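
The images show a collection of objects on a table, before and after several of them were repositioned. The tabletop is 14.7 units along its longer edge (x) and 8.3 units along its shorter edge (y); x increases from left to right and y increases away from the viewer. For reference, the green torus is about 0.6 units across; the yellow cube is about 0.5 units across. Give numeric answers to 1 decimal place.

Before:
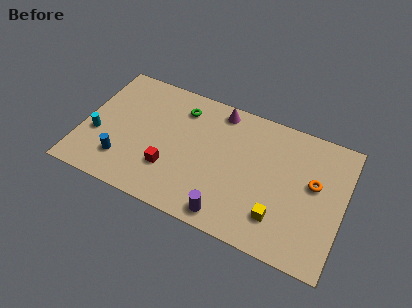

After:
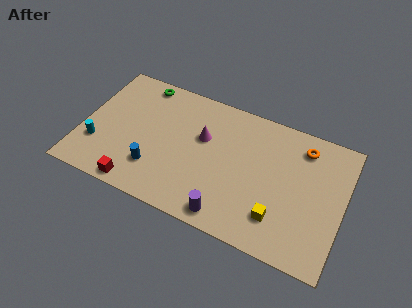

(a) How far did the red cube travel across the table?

2.3

From (5.1, 2.5) to (3.5, 0.8), the red cube covered √(1.6² + 1.7²) ≈ 2.3 units.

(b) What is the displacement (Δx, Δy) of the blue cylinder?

(1.8, 0.2)

From the two frames, the blue cylinder sits at roughly (2.5, 2.0) before and (4.3, 2.2) after.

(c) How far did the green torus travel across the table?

2.5

The green torus moved from about (5.3, 6.6) to (2.9, 7.4), a distance of √(2.4² + 0.8²) ≈ 2.5.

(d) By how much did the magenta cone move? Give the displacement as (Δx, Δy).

(-0.7, -2.1)

From the two frames, the magenta cone sits at roughly (7.4, 7.3) before and (6.7, 5.2) after.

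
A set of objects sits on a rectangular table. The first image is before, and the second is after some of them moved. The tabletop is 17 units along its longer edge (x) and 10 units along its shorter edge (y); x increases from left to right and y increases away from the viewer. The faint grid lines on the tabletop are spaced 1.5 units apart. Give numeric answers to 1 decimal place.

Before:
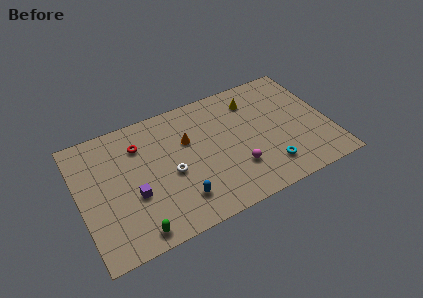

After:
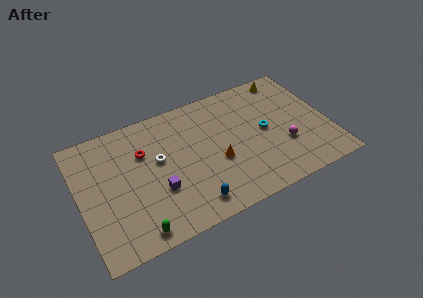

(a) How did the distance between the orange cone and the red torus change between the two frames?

+2.1

The distance was about 3.4 in the first image and 5.5 in the second, so they moved 2.1 units further apart.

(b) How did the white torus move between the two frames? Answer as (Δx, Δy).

(-0.7, 1.4)

The white torus started near (6.1, 4.4) and ended near (5.4, 5.8).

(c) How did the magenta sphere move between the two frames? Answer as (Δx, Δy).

(3.4, 0.5)

From the two frames, the magenta sphere sits at roughly (10.4, 2.9) before and (13.8, 3.4) after.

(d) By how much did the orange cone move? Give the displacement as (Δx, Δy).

(1.7, -2.5)

From the two frames, the orange cone sits at roughly (7.5, 6.5) before and (9.2, 4.0) after.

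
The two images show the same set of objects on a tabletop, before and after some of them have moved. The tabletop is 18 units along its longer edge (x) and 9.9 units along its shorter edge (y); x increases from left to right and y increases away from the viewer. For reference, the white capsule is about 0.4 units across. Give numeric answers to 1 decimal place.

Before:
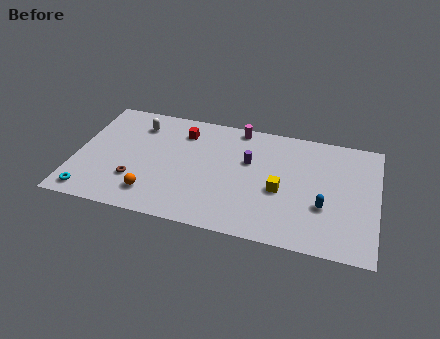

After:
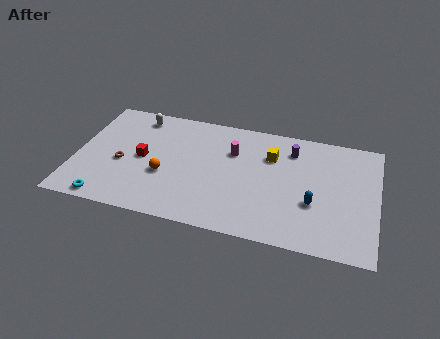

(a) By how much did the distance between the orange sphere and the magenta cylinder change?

-3.5

They were about 8.4 units apart before and 4.9 after — 3.5 units closer together.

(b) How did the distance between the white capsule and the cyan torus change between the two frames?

+0.7

Before: roughly 7.0 units apart; after: 7.7. That's 0.7 units further apart.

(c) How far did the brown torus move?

1.6

From (3.7, 2.9) to (2.8, 4.2), the brown torus covered √(0.9² + 1.3²) ≈ 1.6 units.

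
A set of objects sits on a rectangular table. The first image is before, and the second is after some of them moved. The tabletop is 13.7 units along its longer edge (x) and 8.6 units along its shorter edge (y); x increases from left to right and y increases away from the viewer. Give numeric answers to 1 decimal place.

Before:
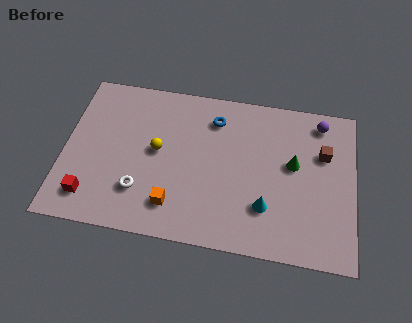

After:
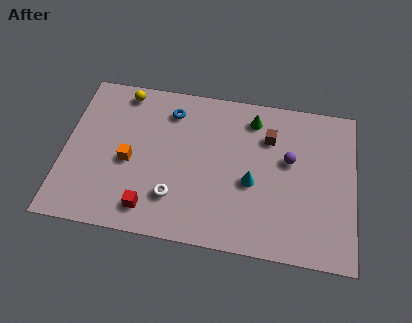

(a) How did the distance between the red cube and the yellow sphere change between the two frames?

+2.2

Before: roughly 4.2 units apart; after: 6.4. That's 2.2 units further apart.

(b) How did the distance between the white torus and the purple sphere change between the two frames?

-3.7

They were about 9.7 units apart before and 6.0 after — 3.7 units closer together.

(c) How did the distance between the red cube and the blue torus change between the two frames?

-2.1

The distance was about 7.6 in the first image and 5.5 in the second, so they moved 2.1 units closer together.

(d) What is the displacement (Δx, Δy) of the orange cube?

(-2.2, 2.0)

The orange cube started near (5.3, 1.8) and ended near (3.1, 3.8).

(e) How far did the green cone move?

3.0

The green cone was near (10.8, 4.9) before and (8.8, 7.1) after, so it travelled √(2.0² + 2.2²) ≈ 3.0 units.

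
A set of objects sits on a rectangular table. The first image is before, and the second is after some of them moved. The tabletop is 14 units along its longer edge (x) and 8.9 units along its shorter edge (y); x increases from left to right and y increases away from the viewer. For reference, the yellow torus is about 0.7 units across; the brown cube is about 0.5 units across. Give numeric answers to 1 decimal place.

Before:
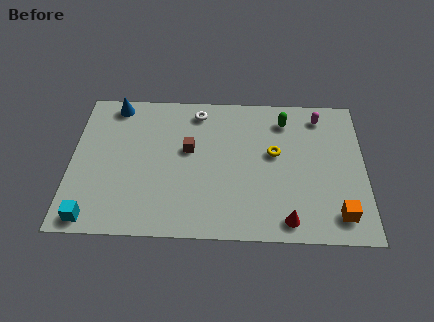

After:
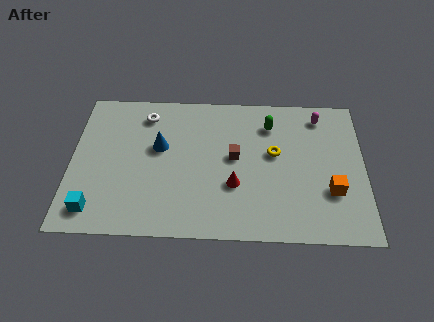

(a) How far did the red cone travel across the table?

3.2

From (10.3, 1.1) to (7.8, 3.1), the red cone covered √(2.5² + 2.0²) ≈ 3.2 units.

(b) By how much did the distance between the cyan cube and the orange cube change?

-0.3

The distance was about 11.6 in the first image and 11.3 in the second, so they moved 0.3 units closer together.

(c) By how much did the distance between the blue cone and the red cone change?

-6.5

Before: roughly 10.7 units apart; after: 4.2. That's 6.5 units closer together.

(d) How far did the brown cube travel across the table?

2.2

The brown cube moved from about (5.6, 5.2) to (7.8, 4.8), a distance of √(2.2² + 0.4²) ≈ 2.2.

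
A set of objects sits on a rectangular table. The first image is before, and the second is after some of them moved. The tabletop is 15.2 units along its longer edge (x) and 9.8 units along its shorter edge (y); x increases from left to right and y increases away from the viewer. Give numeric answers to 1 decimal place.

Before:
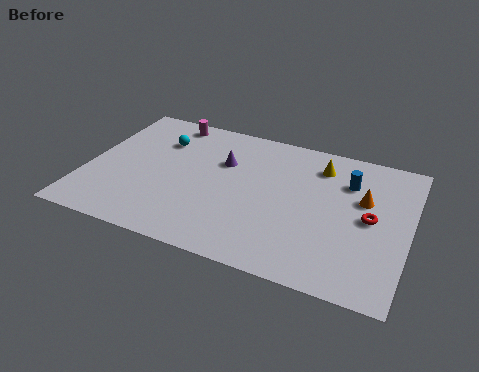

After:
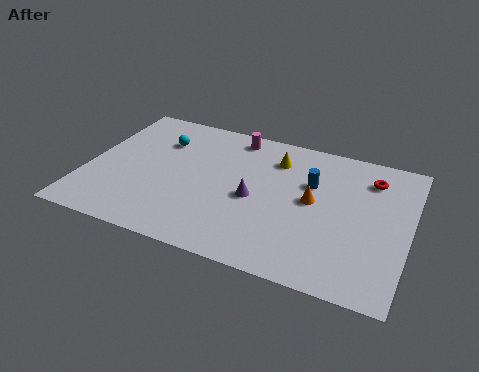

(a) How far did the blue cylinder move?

1.8

From (12.2, 7.1) to (10.5, 6.4), the blue cylinder covered √(1.7² + 0.7²) ≈ 1.8 units.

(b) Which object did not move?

the cyan sphere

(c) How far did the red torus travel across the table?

2.8

The red torus moved from about (13.4, 4.9) to (13.2, 7.7), a distance of √(0.2² + 2.8²) ≈ 2.8.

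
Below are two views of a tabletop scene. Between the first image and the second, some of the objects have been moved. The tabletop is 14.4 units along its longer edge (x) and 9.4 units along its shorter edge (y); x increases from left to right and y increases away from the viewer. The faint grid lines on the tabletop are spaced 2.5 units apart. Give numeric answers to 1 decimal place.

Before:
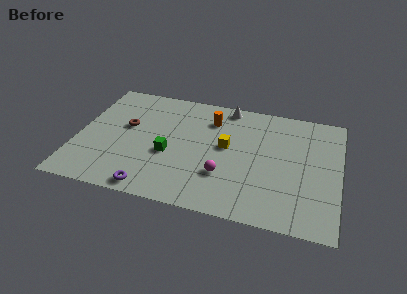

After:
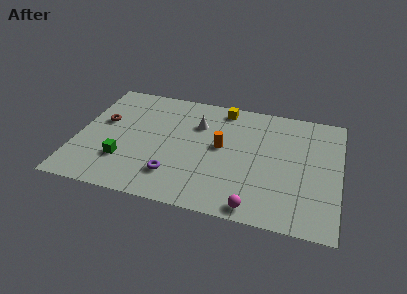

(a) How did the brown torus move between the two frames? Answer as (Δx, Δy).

(-1.3, 0.1)

The brown torus was at about (2.6, 5.5) and moved to about (1.3, 5.6).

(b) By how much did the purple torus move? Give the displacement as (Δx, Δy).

(1.1, 1.3)

The purple torus started near (4.4, 0.9) and ended near (5.5, 2.2).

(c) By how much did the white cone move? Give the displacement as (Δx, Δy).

(-1.5, -1.9)

From the two frames, the white cone sits at roughly (8.0, 8.5) before and (6.5, 6.6) after.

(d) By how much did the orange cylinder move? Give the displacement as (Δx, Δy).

(0.7, -2.1)

The orange cylinder started near (7.2, 7.2) and ended near (7.9, 5.1).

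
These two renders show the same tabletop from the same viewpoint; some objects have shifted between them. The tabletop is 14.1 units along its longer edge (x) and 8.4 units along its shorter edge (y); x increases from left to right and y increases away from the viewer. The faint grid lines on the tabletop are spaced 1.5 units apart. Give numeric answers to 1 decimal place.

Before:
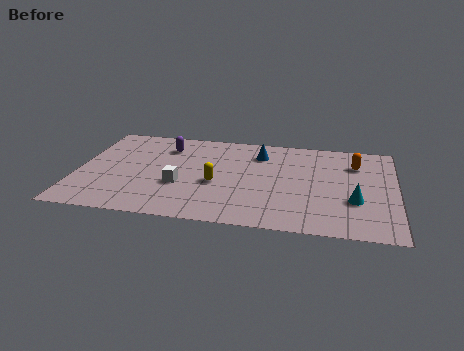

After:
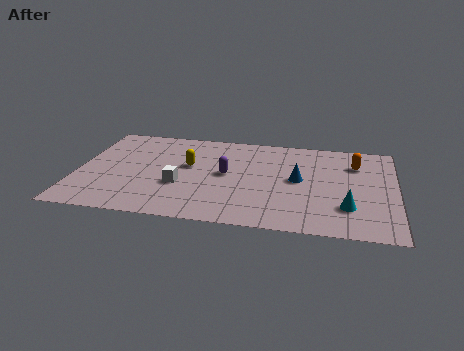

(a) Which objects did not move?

the white cube and the orange capsule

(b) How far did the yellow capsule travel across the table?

1.9

The yellow capsule moved from about (6.2, 3.5) to (4.9, 4.9), a distance of √(1.3² + 1.4²) ≈ 1.9.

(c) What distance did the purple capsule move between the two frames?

3.5

The purple capsule moved from about (3.8, 6.5) to (6.6, 4.4), a distance of √(2.8² + 2.1²) ≈ 3.5.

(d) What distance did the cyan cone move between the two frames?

0.7

The cyan cone moved from about (12.3, 2.9) to (12.0, 2.3), a distance of √(0.3² + 0.6²) ≈ 0.7.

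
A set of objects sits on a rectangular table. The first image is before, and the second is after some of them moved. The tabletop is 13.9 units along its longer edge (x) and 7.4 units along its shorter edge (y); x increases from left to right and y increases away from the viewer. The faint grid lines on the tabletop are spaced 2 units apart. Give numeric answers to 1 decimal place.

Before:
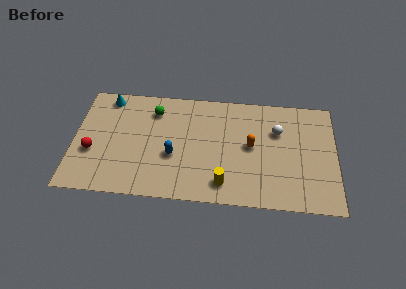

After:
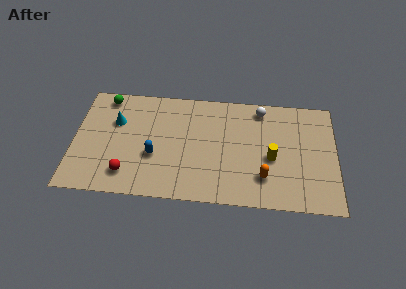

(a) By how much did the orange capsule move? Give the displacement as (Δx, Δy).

(0.7, -2.0)

The orange capsule was at about (9.4, 3.9) and moved to about (10.1, 1.9).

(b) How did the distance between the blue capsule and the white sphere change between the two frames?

+0.8

They were about 5.9 units apart before and 6.7 after — 0.8 units further apart.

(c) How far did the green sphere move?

2.7

The green sphere was near (4.2, 5.8) before and (1.6, 6.5) after, so it travelled √(2.6² + 0.7²) ≈ 2.7 units.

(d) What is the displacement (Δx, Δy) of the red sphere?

(1.9, -1.3)

From the two frames, the red sphere sits at roughly (1.0, 2.8) before and (2.9, 1.5) after.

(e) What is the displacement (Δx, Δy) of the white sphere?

(-0.9, 1.4)

The white sphere was at about (10.8, 5.0) and moved to about (9.9, 6.4).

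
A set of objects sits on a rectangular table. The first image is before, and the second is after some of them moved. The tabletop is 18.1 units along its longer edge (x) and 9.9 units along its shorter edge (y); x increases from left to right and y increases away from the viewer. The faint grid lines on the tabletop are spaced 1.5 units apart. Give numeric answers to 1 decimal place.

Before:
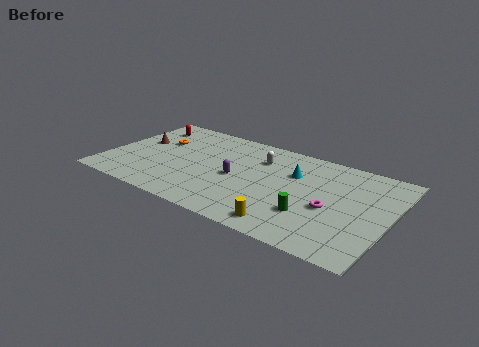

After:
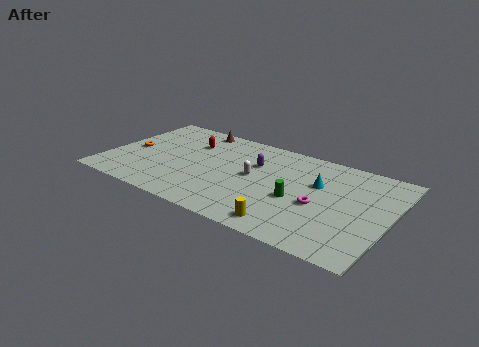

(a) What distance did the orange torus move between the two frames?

2.3

The orange torus moved from about (2.9, 6.4) to (1.4, 4.7), a distance of √(1.5² + 1.7²) ≈ 2.3.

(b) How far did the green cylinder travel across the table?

1.5

From (13.4, 3.0) to (12.4, 4.1), the green cylinder covered √(1.0² + 1.1²) ≈ 1.5 units.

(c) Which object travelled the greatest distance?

the brown cone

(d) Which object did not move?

the yellow cylinder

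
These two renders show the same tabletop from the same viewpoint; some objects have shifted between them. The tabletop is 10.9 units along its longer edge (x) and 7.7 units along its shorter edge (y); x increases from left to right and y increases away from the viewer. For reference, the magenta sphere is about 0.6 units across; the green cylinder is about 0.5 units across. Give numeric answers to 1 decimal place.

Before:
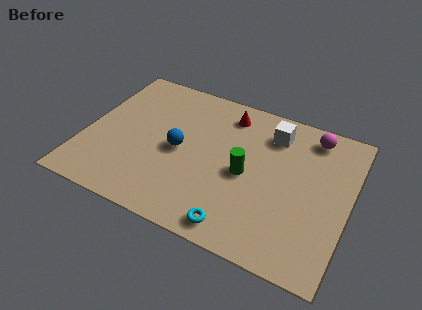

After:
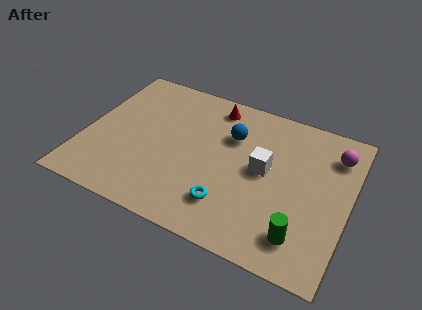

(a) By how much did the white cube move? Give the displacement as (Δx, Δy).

(-0.1, -2.0)

The white cube started near (7.5, 6.1) and ended near (7.4, 4.1).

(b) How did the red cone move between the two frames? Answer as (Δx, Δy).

(-0.6, 0.2)

The red cone started near (5.6, 6.4) and ended near (5.0, 6.6).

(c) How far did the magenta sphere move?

1.2

The magenta sphere was near (9.1, 6.6) before and (10.1, 6.0) after, so it travelled √(1.0² + 0.6²) ≈ 1.2 units.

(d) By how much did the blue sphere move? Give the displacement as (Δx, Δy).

(2.0, 1.6)

The blue sphere started near (3.9, 3.7) and ended near (5.9, 5.3).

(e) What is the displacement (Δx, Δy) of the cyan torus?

(-0.5, 0.9)

The cyan torus started near (6.7, 0.9) and ended near (6.2, 1.8).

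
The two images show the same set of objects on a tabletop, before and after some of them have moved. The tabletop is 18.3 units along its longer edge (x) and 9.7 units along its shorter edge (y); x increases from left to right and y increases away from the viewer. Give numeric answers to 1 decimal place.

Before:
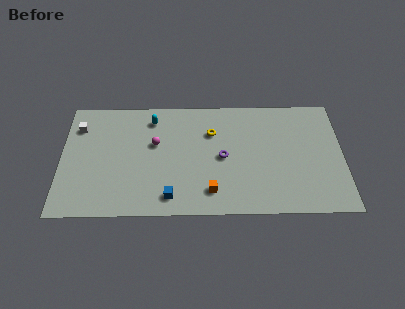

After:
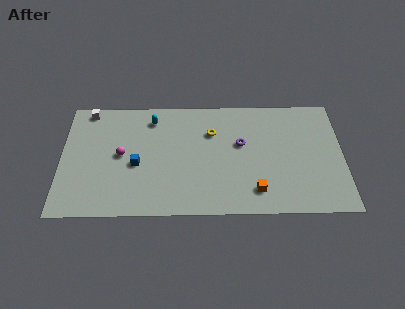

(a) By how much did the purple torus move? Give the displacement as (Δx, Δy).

(1.2, 1.1)

From the two frames, the purple torus sits at roughly (10.5, 4.7) before and (11.7, 5.8) after.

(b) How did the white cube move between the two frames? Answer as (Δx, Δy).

(0.6, 1.4)

From the two frames, the white cube sits at roughly (1.1, 7.4) before and (1.7, 8.8) after.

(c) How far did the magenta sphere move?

2.4

The magenta sphere was near (6.1, 5.9) before and (3.9, 5.0) after, so it travelled √(2.2² + 0.9²) ≈ 2.4 units.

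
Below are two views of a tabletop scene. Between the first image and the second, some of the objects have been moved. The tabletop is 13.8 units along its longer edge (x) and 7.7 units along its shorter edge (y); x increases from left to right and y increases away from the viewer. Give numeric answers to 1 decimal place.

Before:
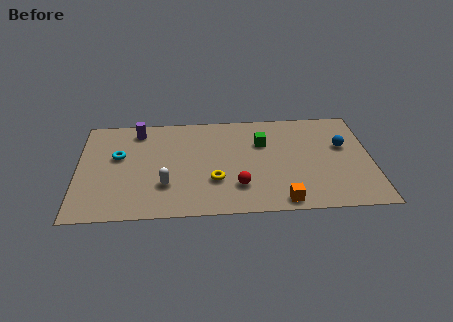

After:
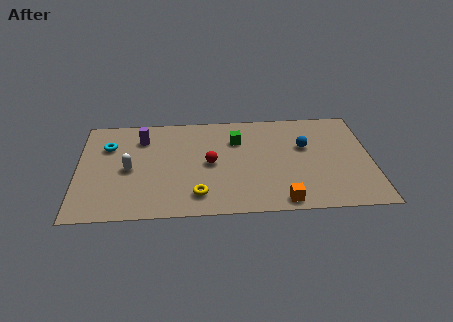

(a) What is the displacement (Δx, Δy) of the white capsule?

(-1.7, 1.3)

From the two frames, the white capsule sits at roughly (4.1, 2.3) before and (2.4, 3.6) after.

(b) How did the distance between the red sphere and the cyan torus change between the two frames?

-1.1

The distance was about 6.2 in the first image and 5.1 in the second, so they moved 1.1 units closer together.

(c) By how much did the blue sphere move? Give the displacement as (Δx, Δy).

(-1.8, 0.1)

The blue sphere started near (12.5, 4.7) and ended near (10.7, 4.8).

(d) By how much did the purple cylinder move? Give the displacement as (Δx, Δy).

(0.2, -0.6)

The purple cylinder started near (2.8, 6.5) and ended near (3.0, 5.9).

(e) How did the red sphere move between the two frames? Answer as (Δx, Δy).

(-1.3, 1.8)

From the two frames, the red sphere sits at roughly (7.5, 2.0) before and (6.2, 3.8) after.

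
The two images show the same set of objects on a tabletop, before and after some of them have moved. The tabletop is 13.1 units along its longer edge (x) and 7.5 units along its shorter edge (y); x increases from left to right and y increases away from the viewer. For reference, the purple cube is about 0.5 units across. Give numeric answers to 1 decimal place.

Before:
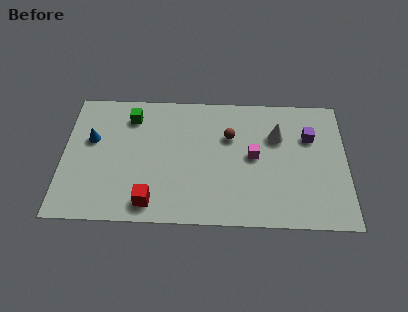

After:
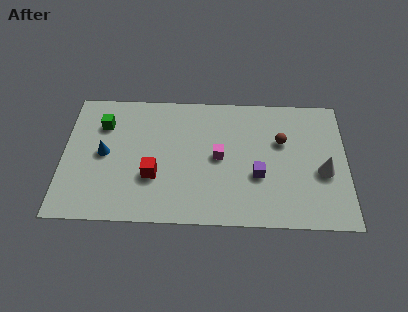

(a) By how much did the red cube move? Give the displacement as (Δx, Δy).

(0.1, 1.5)

The red cube started near (4.1, 1.1) and ended near (4.2, 2.6).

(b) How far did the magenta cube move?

1.6

The magenta cube was near (8.8, 3.9) before and (7.2, 3.8) after, so it travelled √(1.6² + 0.1²) ≈ 1.6 units.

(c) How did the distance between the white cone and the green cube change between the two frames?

+3.6

The distance was about 6.9 in the first image and 10.5 in the second, so they moved 3.6 units further apart.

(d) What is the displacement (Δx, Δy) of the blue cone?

(0.6, -0.8)

From the two frames, the blue cone sits at roughly (1.3, 4.6) before and (1.9, 3.8) after.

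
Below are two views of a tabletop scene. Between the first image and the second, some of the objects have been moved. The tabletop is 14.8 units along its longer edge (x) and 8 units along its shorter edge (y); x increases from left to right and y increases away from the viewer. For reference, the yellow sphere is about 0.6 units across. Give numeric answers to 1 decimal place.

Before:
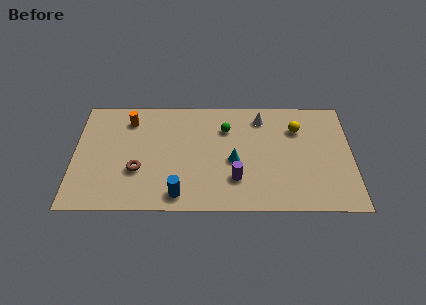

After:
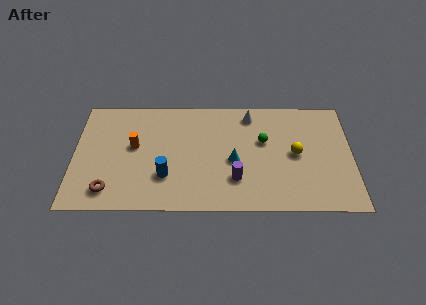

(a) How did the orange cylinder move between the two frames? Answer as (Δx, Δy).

(0.3, -1.9)

The orange cylinder was at about (2.9, 6.4) and moved to about (3.2, 4.5).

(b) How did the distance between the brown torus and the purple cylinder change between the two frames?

+1.5

Before: roughly 5.2 units apart; after: 6.7. That's 1.5 units further apart.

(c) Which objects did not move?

the purple cylinder and the cyan cone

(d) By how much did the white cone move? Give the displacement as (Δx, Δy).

(-0.6, 0.2)

The white cone started near (10.0, 6.6) and ended near (9.4, 6.8).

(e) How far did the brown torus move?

2.1

The brown torus was near (3.4, 2.8) before and (1.9, 1.4) after, so it travelled √(1.5² + 1.4²) ≈ 2.1 units.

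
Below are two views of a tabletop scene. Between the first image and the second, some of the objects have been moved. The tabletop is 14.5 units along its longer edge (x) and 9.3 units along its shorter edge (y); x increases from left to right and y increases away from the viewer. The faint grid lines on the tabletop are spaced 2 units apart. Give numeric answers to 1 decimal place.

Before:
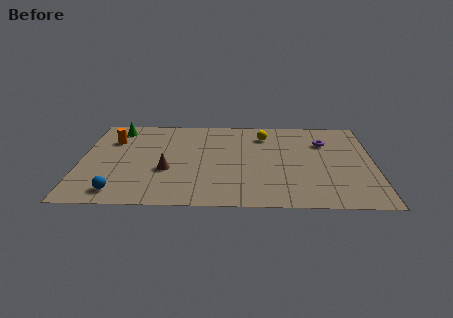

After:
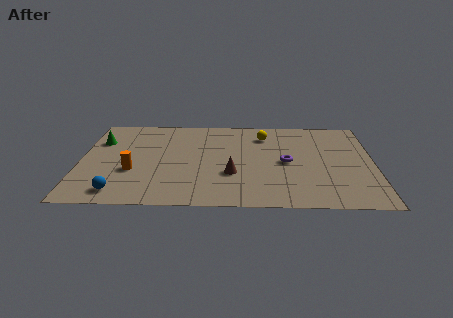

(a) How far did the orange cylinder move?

3.4

From (1.5, 6.6) to (2.6, 3.4), the orange cylinder covered √(1.1² + 3.2²) ≈ 3.4 units.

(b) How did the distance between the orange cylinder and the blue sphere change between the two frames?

-3.1

Before: roughly 5.3 units apart; after: 2.2. That's 3.1 units closer together.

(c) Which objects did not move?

the blue sphere and the yellow sphere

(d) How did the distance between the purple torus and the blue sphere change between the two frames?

-2.6

They were about 11.4 units apart before and 8.8 after — 2.6 units closer together.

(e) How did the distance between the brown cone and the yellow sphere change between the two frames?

-1.7

The distance was about 6.1 in the first image and 4.4 in the second, so they moved 1.7 units closer together.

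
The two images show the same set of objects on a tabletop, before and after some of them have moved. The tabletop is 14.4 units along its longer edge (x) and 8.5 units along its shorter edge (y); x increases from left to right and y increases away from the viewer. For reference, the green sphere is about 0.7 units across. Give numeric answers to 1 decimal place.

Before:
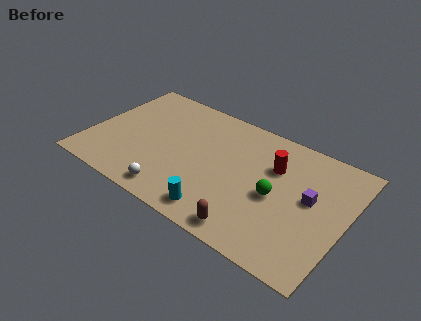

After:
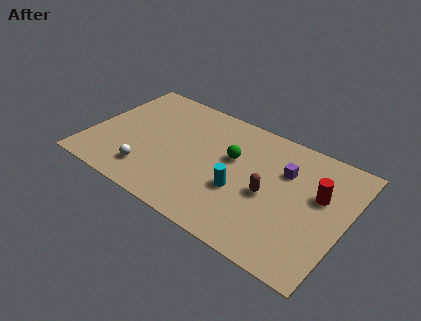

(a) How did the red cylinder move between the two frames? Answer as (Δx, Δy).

(2.6, -0.6)

The red cylinder was at about (10.2, 5.8) and moved to about (12.8, 5.2).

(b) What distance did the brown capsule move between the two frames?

2.8

The brown capsule moved from about (9.7, 1.0) to (10.2, 3.8), a distance of √(0.5² + 2.8²) ≈ 2.8.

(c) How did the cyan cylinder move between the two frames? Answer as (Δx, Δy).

(0.8, 2.0)

The cyan cylinder started near (7.9, 1.2) and ended near (8.7, 3.2).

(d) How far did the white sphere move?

1.7

From (5.3, 1.1) to (3.7, 1.8), the white sphere covered √(1.6² + 0.7²) ≈ 1.7 units.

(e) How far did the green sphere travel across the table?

3.0

The green sphere moved from about (10.6, 3.9) to (7.9, 5.2), a distance of √(2.7² + 1.3²) ≈ 3.0.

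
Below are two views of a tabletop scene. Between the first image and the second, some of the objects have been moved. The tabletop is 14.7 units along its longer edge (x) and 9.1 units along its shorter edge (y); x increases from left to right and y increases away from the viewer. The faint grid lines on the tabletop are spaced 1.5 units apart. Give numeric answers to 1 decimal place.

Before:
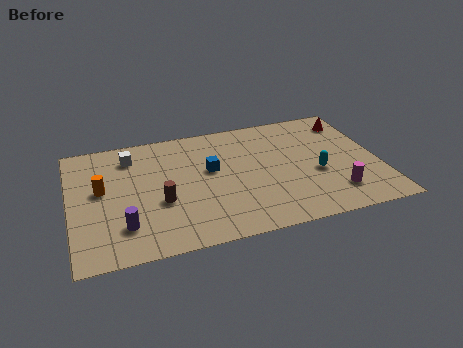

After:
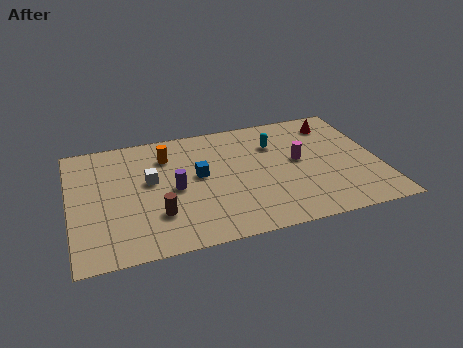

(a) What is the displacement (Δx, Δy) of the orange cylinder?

(3.2, 1.8)

The orange cylinder started near (1.5, 5.1) and ended near (4.7, 6.9).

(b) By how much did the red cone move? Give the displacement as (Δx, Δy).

(-0.8, 0.0)

The red cone was at about (13.7, 7.4) and moved to about (12.9, 7.4).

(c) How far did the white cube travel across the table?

2.2

The white cube was near (3.0, 7.3) before and (3.8, 5.2) after, so it travelled √(0.8² + 2.1²) ≈ 2.2 units.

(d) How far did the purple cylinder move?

3.3

The purple cylinder moved from about (2.4, 2.2) to (4.9, 4.3), a distance of √(2.5² + 2.1²) ≈ 3.3.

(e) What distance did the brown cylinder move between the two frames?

0.9

The brown cylinder moved from about (4.2, 3.5) to (4.0, 2.6), a distance of √(0.2² + 0.9²) ≈ 0.9.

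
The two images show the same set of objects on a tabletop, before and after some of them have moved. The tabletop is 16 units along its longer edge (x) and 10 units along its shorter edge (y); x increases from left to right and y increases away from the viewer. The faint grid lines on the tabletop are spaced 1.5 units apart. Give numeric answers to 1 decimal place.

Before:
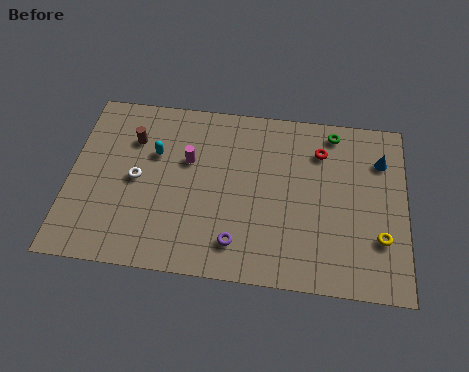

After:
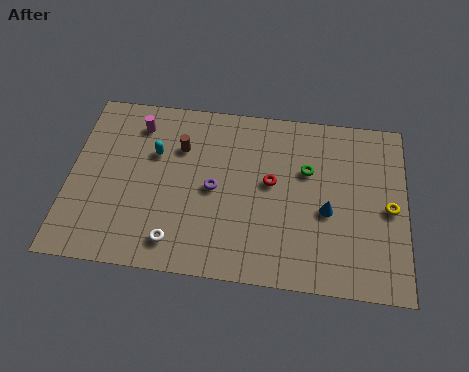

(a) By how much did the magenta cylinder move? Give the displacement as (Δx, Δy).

(-2.5, 1.8)

From the two frames, the magenta cylinder sits at roughly (5.6, 6.3) before and (3.1, 8.1) after.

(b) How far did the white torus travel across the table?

3.9

The white torus was near (3.2, 4.9) before and (5.2, 1.6) after, so it travelled √(2.0² + 3.3²) ≈ 3.9 units.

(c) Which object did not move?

the cyan capsule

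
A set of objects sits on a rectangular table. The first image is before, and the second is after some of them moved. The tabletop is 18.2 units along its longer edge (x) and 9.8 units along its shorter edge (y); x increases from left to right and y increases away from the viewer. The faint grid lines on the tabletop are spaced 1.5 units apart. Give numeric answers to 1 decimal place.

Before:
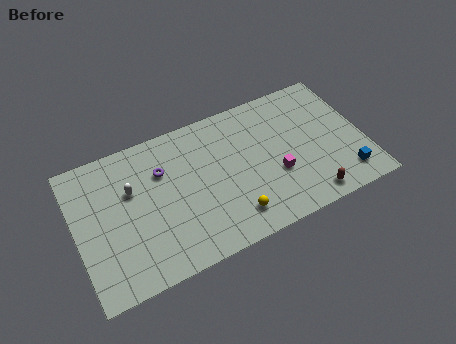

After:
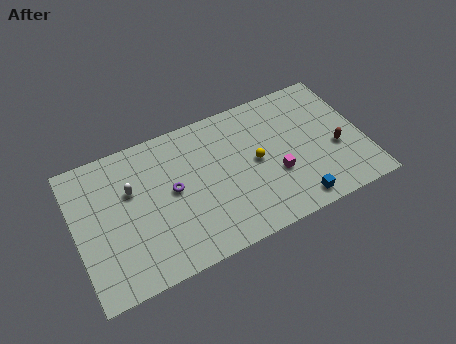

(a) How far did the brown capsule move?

3.4

The brown capsule was near (14.3, 1.2) before and (16.4, 3.9) after, so it travelled √(2.1² + 2.7²) ≈ 3.4 units.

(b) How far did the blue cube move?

3.4

The blue cube moved from about (16.7, 1.8) to (13.4, 1.2), a distance of √(3.3² + 0.6²) ≈ 3.4.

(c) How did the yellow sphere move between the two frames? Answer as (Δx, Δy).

(1.9, 3.1)

From the two frames, the yellow sphere sits at roughly (9.5, 1.9) before and (11.4, 5.0) after.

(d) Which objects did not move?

the white capsule and the magenta cube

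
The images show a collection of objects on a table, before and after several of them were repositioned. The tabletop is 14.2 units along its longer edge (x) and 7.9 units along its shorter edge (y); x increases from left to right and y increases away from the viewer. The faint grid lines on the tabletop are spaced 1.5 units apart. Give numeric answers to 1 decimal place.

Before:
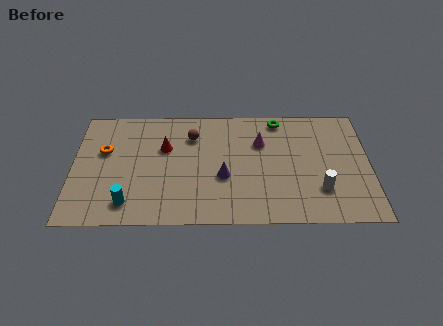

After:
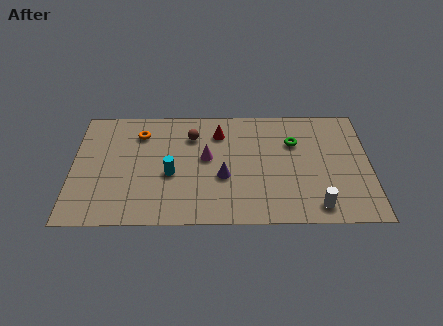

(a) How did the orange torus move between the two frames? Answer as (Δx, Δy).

(1.7, 1.2)

The orange torus was at about (1.5, 4.9) and moved to about (3.2, 6.1).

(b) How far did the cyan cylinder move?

2.8

The cyan cylinder was near (2.7, 1.4) before and (4.7, 3.3) after, so it travelled √(2.0² + 1.9²) ≈ 2.8 units.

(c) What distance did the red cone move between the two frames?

2.8

From (4.4, 5.1) to (7.0, 6.1), the red cone covered √(2.6² + 1.0²) ≈ 2.8 units.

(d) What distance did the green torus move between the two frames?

1.7

From (9.9, 7.0) to (10.6, 5.4), the green torus covered √(0.7² + 1.6²) ≈ 1.7 units.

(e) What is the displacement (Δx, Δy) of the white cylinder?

(-0.2, -1.1)

The white cylinder started near (11.8, 2.2) and ended near (11.6, 1.1).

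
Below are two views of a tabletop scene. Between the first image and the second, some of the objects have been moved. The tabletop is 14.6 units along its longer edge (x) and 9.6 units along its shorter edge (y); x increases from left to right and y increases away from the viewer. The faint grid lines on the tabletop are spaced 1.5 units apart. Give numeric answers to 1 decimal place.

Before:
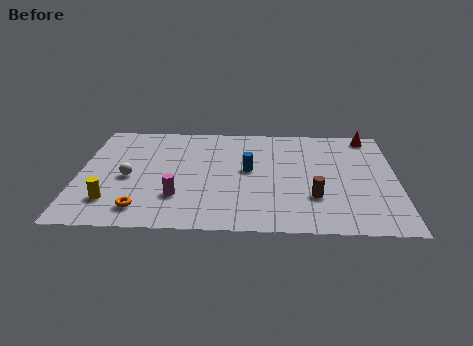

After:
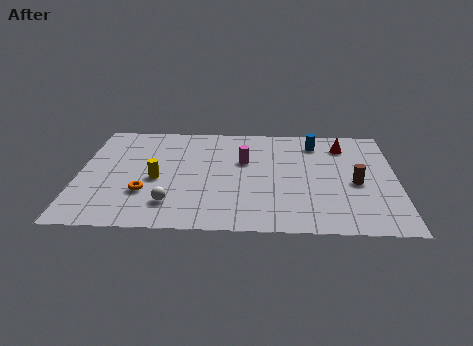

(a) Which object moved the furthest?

the magenta cylinder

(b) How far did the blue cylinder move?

4.0

The blue cylinder was near (7.8, 5.2) before and (10.9, 7.8) after, so it travelled √(3.1² + 2.6²) ≈ 4.0 units.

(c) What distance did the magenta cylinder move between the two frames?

4.5

The magenta cylinder was near (4.6, 2.7) before and (7.6, 6.0) after, so it travelled √(3.0² + 3.3²) ≈ 4.5 units.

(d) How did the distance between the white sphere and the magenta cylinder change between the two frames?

+2.3

Before: roughly 2.8 units apart; after: 5.1. That's 2.3 units further apart.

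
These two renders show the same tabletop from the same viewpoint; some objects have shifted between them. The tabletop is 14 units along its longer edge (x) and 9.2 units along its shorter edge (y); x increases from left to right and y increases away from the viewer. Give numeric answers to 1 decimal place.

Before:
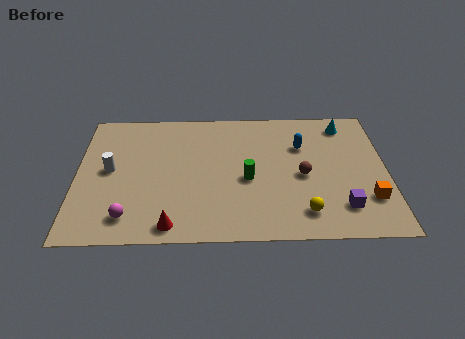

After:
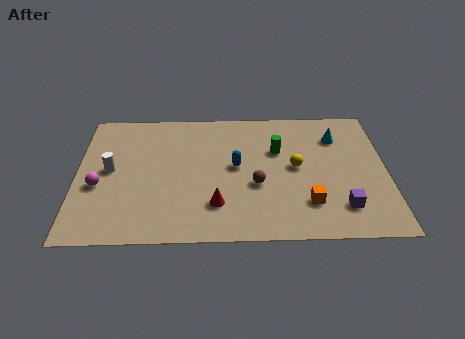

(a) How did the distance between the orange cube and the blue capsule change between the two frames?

-0.7

The distance was about 4.8 in the first image and 4.1 in the second, so they moved 0.7 units closer together.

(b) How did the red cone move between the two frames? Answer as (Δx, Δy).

(2.0, 1.3)

From the two frames, the red cone sits at roughly (4.3, 1.0) before and (6.3, 2.3) after.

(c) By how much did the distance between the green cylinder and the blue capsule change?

-1.2

They were about 3.4 units apart before and 2.2 after — 1.2 units closer together.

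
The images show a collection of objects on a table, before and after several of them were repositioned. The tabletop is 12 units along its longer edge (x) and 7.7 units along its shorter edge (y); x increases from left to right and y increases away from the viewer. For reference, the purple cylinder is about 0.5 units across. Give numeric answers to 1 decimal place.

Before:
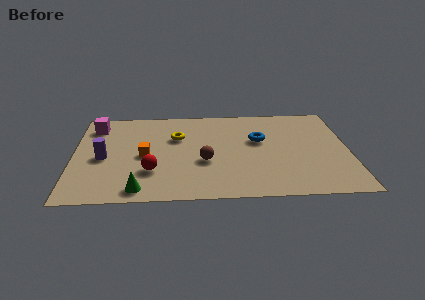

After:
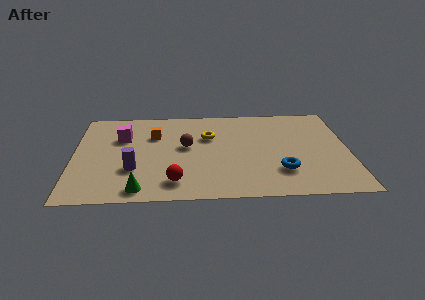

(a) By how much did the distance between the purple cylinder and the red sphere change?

-0.3

They were about 2.4 units apart before and 2.1 after — 0.3 units closer together.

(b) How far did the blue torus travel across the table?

2.8

The blue torus moved from about (8.1, 4.7) to (9.0, 2.1), a distance of √(0.9² + 2.6²) ≈ 2.8.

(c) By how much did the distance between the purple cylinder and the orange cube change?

+1.1

Before: roughly 1.8 units apart; after: 2.9. That's 1.1 units further apart.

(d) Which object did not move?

the green cone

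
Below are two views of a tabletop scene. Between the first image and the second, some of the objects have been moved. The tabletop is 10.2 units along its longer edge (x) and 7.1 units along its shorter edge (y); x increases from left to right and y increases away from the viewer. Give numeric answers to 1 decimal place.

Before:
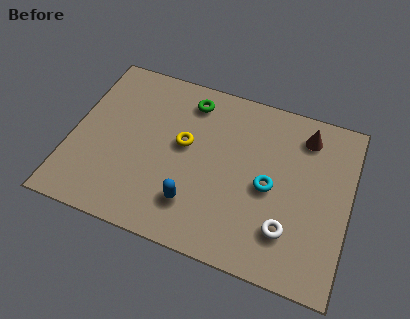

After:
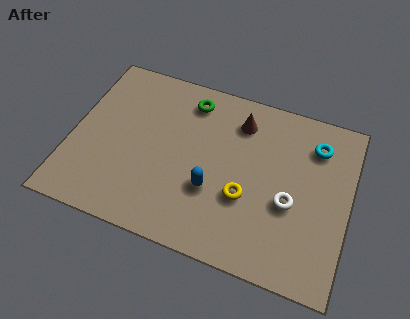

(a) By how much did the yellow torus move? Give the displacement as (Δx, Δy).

(2.4, -1.4)

The yellow torus started near (4.1, 4.0) and ended near (6.5, 2.6).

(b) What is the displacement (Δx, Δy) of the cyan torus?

(1.5, 2.2)

From the two frames, the cyan torus sits at roughly (7.3, 3.3) before and (8.8, 5.5) after.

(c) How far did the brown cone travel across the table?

2.4

The brown cone moved from about (8.4, 5.8) to (6.0, 5.6), a distance of √(2.4² + 0.2²) ≈ 2.4.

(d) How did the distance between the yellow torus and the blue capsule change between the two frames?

-1.2

They were about 2.4 units apart before and 1.2 after — 1.2 units closer together.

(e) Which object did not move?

the green torus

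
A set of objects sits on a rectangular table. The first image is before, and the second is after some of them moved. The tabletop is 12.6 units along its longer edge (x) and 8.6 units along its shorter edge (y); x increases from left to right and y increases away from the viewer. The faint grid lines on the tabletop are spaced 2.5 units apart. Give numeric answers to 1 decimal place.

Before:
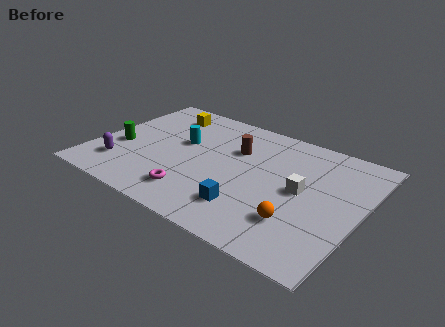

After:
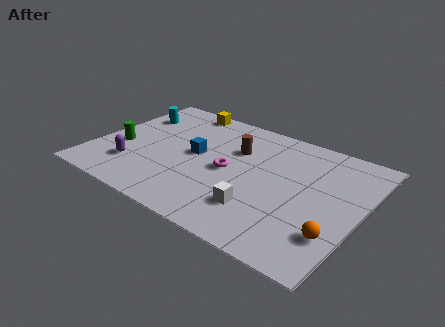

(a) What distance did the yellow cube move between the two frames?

1.1

The yellow cube moved from about (2.6, 7.0) to (3.3, 7.8), a distance of √(0.7² + 0.8²) ≈ 1.1.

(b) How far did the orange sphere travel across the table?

1.7

From (10.0, 2.3) to (11.7, 2.3), the orange sphere covered √(1.7² + 0.0²) ≈ 1.7 units.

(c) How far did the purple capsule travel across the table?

0.6

The purple capsule was near (1.5, 2.0) before and (2.1, 2.2) after, so it travelled √(0.6² + 0.2²) ≈ 0.6 units.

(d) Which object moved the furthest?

the blue cube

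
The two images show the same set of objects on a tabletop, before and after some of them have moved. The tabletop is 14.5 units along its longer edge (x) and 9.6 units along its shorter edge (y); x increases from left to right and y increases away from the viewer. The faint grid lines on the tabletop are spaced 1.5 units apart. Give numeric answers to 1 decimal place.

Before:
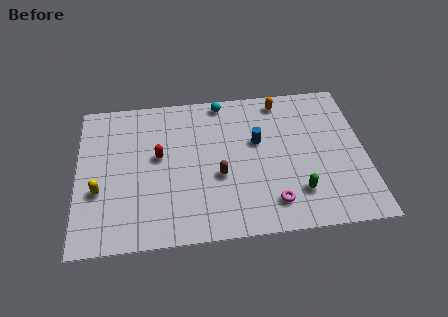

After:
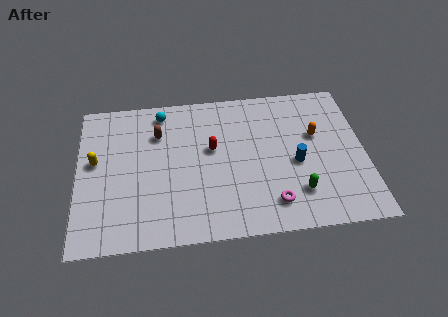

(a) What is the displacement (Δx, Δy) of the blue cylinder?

(1.9, -1.6)

From the two frames, the blue cylinder sits at roughly (9.1, 5.8) before and (11.0, 4.2) after.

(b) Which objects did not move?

the green capsule and the magenta torus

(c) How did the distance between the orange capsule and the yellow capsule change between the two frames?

+0.7

They were about 10.5 units apart before and 11.2 after — 0.7 units further apart.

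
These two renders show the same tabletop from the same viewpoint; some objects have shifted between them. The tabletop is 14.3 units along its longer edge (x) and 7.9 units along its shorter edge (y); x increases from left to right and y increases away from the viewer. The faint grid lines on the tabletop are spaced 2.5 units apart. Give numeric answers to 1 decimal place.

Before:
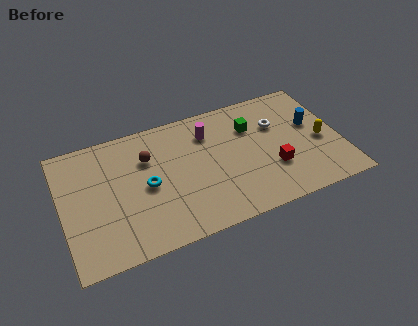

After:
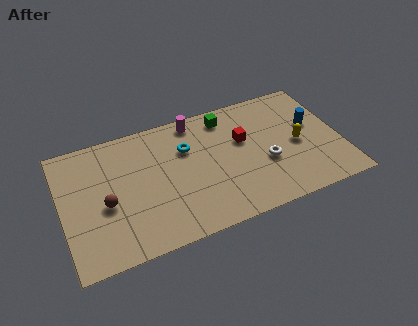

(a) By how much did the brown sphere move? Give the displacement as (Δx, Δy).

(-2.3, -2.1)

From the two frames, the brown sphere sits at roughly (4.5, 5.5) before and (2.2, 3.4) after.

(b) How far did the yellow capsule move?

1.2

The yellow capsule moved from about (13.3, 3.5) to (12.1, 3.7), a distance of √(1.2² + 0.2²) ≈ 1.2.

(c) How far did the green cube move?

1.6

The green cube moved from about (9.9, 5.6) to (8.7, 6.7), a distance of √(1.2² + 1.1²) ≈ 1.6.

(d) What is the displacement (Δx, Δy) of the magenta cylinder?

(-0.6, 1.0)

The magenta cylinder started near (7.7, 6.0) and ended near (7.1, 7.0).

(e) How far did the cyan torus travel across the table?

2.7

From (4.3, 3.8) to (6.5, 5.4), the cyan torus covered √(2.2² + 1.6²) ≈ 2.7 units.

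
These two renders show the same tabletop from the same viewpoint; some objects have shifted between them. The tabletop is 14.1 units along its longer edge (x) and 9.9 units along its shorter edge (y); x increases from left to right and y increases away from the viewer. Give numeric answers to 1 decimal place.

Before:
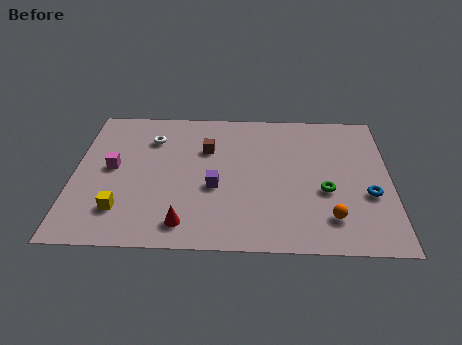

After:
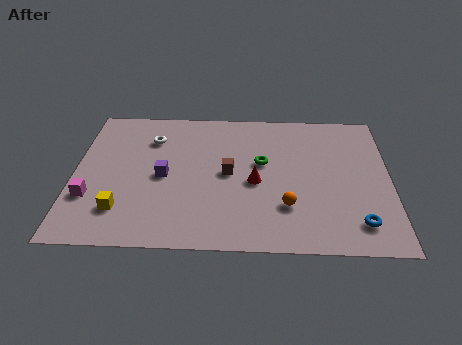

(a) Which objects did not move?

the yellow cube and the white torus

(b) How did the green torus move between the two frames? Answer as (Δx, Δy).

(-2.8, 1.9)

The green torus was at about (11.2, 3.9) and moved to about (8.4, 5.8).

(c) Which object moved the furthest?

the red cone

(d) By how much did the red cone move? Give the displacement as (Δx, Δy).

(3.1, 2.9)

The red cone was at about (5.0, 1.5) and moved to about (8.1, 4.4).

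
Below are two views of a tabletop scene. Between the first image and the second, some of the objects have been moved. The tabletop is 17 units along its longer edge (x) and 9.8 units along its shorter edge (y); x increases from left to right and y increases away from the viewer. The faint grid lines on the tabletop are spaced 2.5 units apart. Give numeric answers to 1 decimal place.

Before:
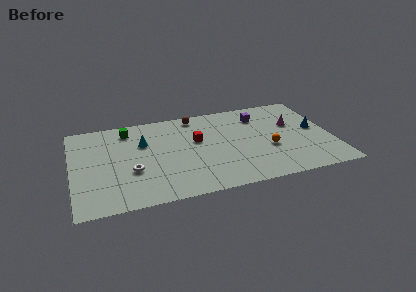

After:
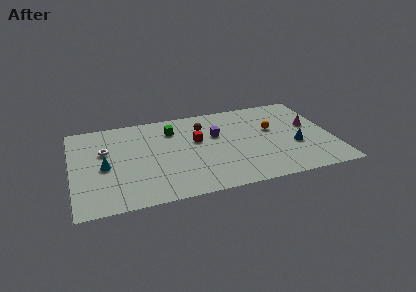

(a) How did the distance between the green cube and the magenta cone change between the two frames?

-1.8

Before: roughly 11.0 units apart; after: 9.2. That's 1.8 units closer together.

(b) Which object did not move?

the red cube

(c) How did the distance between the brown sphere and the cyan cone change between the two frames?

+3.0

They were about 4.2 units apart before and 7.2 after — 3.0 units further apart.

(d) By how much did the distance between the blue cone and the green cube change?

-3.9

They were about 12.6 units apart before and 8.7 after — 3.9 units closer together.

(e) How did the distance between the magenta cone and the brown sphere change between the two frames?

+0.4

Before: roughly 6.8 units apart; after: 7.2. That's 0.4 units further apart.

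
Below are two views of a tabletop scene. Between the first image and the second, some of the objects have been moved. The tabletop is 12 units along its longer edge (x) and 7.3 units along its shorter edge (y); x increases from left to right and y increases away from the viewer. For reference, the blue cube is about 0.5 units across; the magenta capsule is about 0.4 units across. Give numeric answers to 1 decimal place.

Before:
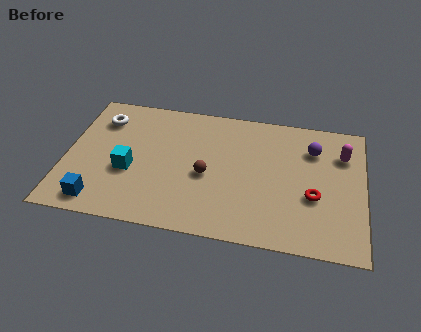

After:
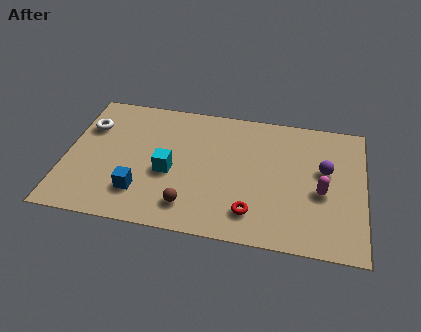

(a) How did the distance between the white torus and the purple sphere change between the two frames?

+1.0

Before: roughly 8.6 units apart; after: 9.6. That's 1.0 units further apart.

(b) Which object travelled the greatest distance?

the red torus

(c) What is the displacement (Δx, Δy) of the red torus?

(-2.4, -1.3)

The red torus started near (10.0, 2.8) and ended near (7.6, 1.5).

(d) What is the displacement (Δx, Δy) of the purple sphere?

(0.5, -1.1)

The purple sphere started near (9.9, 5.4) and ended near (10.4, 4.3).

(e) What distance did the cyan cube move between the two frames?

1.6

From (2.6, 2.9) to (4.2, 3.1), the cyan cube covered √(1.6² + 0.2²) ≈ 1.6 units.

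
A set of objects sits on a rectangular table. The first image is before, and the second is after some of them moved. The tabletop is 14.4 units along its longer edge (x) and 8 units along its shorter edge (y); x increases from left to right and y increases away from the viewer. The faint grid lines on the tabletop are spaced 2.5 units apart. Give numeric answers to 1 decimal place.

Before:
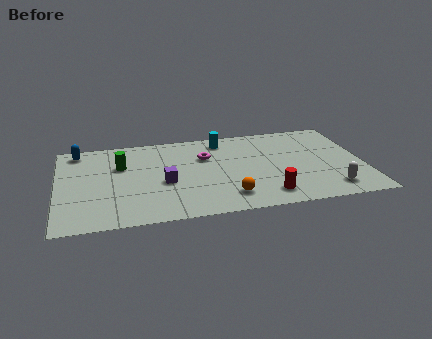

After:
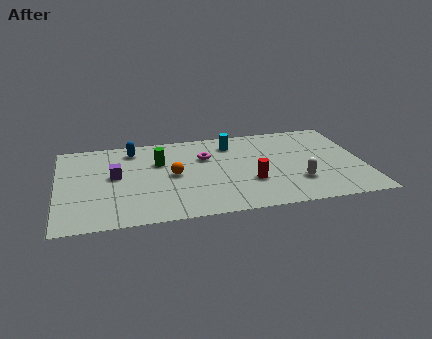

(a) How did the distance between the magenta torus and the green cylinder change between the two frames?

-1.8

They were about 4.0 units apart before and 2.2 after — 1.8 units closer together.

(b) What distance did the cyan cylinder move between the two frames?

0.6

From (7.9, 6.8) to (8.3, 6.4), the cyan cylinder covered √(0.4² + 0.4²) ≈ 0.6 units.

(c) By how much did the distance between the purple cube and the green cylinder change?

-0.5

They were about 2.8 units apart before and 2.3 after — 0.5 units closer together.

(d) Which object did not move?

the magenta torus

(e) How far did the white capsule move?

1.7

The white capsule moved from about (12.7, 1.4) to (11.2, 2.3), a distance of √(1.5² + 0.9²) ≈ 1.7.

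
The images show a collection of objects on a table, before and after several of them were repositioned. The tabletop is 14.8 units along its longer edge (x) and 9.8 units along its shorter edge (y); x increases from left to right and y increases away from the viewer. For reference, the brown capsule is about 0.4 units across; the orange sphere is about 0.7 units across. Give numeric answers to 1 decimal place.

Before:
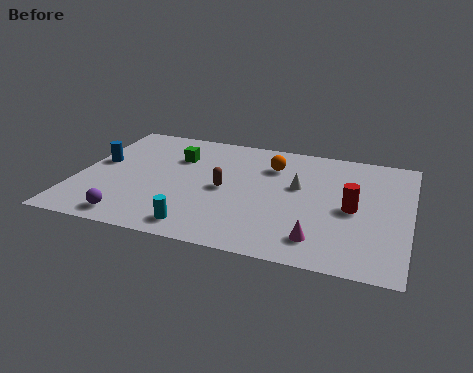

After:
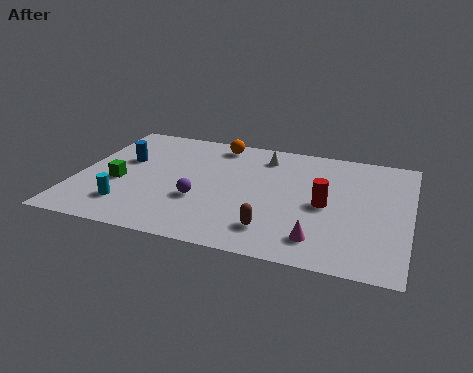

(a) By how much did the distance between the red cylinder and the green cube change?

+0.8

The distance was about 8.4 in the first image and 9.2 in the second, so they moved 0.8 units further apart.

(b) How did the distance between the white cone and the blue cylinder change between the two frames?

-2.5

The distance was about 9.0 in the first image and 6.5 in the second, so they moved 2.5 units closer together.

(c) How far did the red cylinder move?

1.2

From (12.3, 4.6) to (11.1, 4.6), the red cylinder covered √(1.2² + 0.0²) ≈ 1.2 units.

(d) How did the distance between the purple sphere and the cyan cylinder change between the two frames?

+0.4

The distance was about 3.0 in the first image and 3.4 in the second, so they moved 0.4 units further apart.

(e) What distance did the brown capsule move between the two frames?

3.6

From (6.6, 4.7) to (9.0, 2.0), the brown capsule covered √(2.4² + 2.7²) ≈ 3.6 units.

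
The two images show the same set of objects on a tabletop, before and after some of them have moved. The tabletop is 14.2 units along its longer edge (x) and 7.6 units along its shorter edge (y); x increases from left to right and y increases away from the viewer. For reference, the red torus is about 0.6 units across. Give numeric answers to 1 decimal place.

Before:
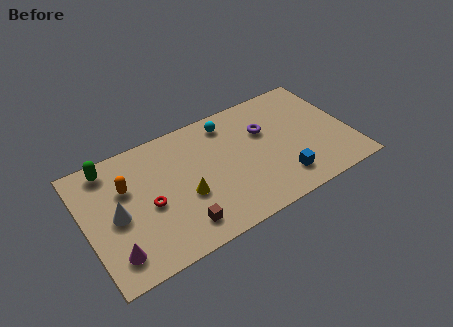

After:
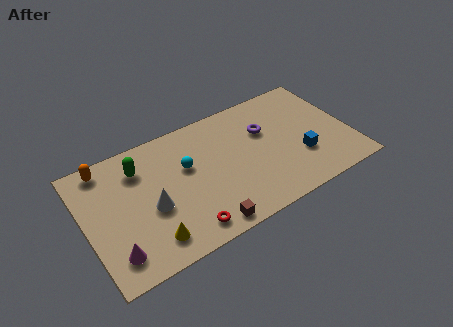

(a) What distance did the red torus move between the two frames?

2.8

The red torus was near (3.3, 3.4) before and (4.9, 1.1) after, so it travelled √(1.6² + 2.3²) ≈ 2.8 units.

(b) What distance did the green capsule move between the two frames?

1.7

The green capsule was near (1.6, 6.6) before and (3.1, 5.8) after, so it travelled √(1.5² + 0.8²) ≈ 1.7 units.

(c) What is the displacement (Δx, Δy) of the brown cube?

(1.2, -0.6)

From the two frames, the brown cube sits at roughly (4.7, 1.4) before and (5.9, 0.8) after.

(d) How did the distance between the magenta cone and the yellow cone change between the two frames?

-2.4

They were about 4.3 units apart before and 1.9 after — 2.4 units closer together.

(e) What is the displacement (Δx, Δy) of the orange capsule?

(-0.9, 1.7)

The orange capsule was at about (2.3, 5.0) and moved to about (1.4, 6.7).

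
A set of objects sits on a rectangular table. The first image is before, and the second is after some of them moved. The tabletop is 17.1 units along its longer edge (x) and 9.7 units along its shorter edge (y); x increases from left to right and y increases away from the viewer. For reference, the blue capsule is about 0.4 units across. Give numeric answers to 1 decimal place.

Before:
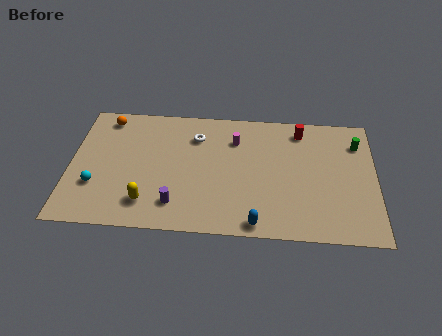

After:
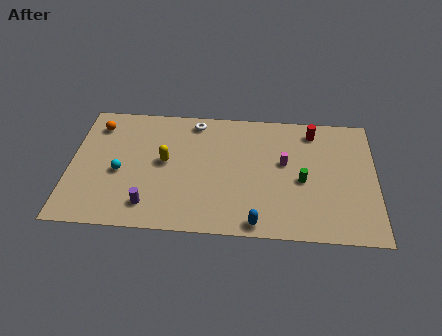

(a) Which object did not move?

the blue capsule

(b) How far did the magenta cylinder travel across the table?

3.2

The magenta cylinder moved from about (9.2, 7.2) to (12.0, 5.6), a distance of √(2.8² + 1.6²) ≈ 3.2.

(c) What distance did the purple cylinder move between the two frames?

1.5

The purple cylinder moved from about (6.0, 2.0) to (4.5, 1.8), a distance of √(1.5² + 0.2²) ≈ 1.5.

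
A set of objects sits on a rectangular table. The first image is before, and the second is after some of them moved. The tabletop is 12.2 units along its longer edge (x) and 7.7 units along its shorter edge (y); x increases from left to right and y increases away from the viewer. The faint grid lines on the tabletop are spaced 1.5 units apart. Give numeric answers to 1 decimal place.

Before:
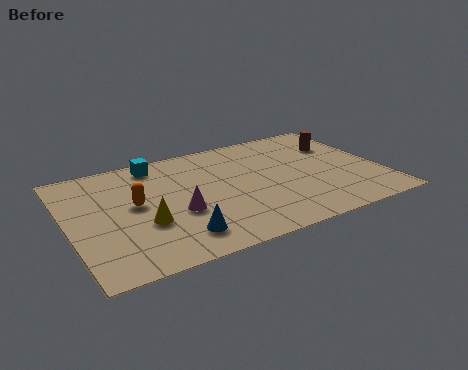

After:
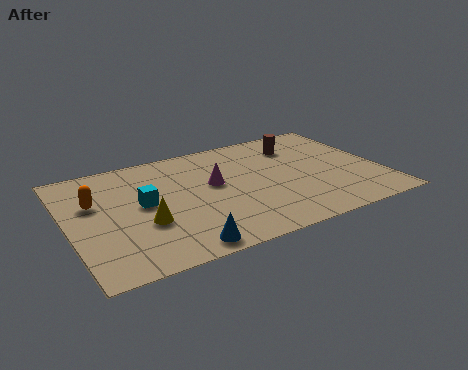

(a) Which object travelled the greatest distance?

the cyan cube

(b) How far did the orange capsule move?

1.7

From (2.6, 4.2) to (1.1, 4.9), the orange capsule covered √(1.5² + 0.7²) ≈ 1.7 units.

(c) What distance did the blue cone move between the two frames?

0.7

The blue cone was near (3.9, 1.5) before and (3.9, 0.8) after, so it travelled √(0.0² + 0.7²) ≈ 0.7 units.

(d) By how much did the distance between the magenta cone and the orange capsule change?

+2.7

They were about 1.9 units apart before and 4.6 after — 2.7 units further apart.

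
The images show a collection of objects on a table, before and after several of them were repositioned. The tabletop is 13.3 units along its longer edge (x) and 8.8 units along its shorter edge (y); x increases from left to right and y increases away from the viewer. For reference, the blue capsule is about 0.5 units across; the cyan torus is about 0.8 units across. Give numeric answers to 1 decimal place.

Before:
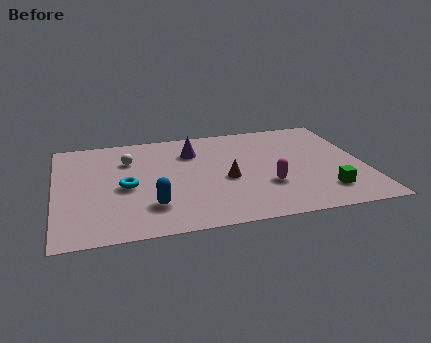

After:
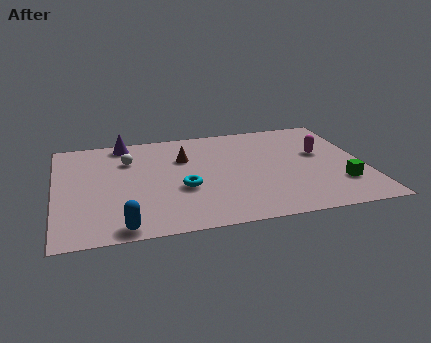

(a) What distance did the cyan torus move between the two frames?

2.5

The cyan torus moved from about (3.0, 4.0) to (5.4, 3.4), a distance of √(2.4² + 0.6²) ≈ 2.5.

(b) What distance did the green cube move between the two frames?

0.9

The green cube moved from about (11.4, 1.9) to (12.1, 2.4), a distance of √(0.7² + 0.5²) ≈ 0.9.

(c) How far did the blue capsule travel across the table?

1.9

From (4.0, 2.2) to (2.7, 0.8), the blue capsule covered √(1.3² + 1.4²) ≈ 1.9 units.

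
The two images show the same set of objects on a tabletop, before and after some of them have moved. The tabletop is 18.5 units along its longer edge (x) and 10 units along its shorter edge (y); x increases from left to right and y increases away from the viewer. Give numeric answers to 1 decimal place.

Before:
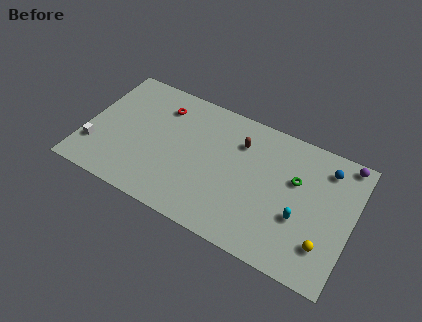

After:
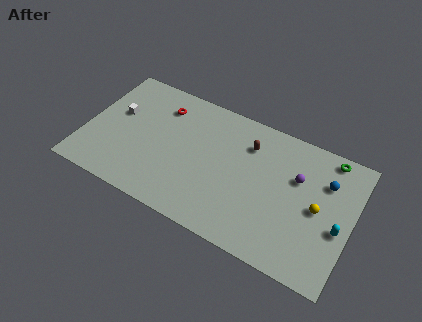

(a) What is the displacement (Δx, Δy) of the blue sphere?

(0.1, -1.0)

From the two frames, the blue sphere sits at roughly (16.4, 8.1) before and (16.5, 7.1) after.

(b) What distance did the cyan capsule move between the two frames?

2.6

The cyan capsule was near (15.1, 3.7) before and (17.7, 4.1) after, so it travelled √(2.6² + 0.4²) ≈ 2.6 units.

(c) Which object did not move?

the red torus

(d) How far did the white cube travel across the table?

3.5

From (0.9, 2.7) to (2.0, 6.0), the white cube covered √(1.1² + 3.3²) ≈ 3.5 units.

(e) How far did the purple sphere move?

4.0

From (17.6, 9.1) to (14.6, 6.5), the purple sphere covered √(3.0² + 2.6²) ≈ 4.0 units.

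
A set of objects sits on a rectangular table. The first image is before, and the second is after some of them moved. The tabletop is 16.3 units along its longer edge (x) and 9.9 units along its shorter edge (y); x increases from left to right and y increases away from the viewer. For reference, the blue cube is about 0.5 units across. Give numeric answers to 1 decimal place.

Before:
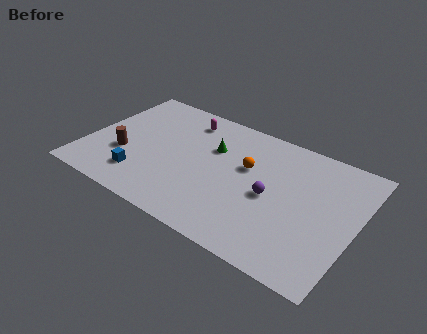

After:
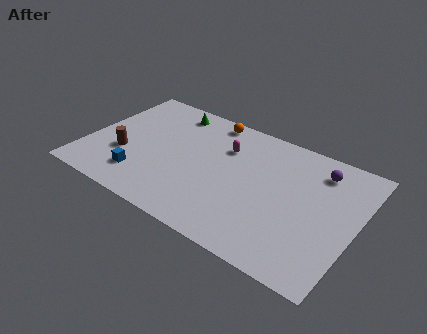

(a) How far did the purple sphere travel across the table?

4.2

The purple sphere moved from about (11.3, 4.6) to (13.7, 8.0), a distance of √(2.4² + 3.4²) ≈ 4.2.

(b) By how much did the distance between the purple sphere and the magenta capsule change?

-1.2

They were about 6.9 units apart before and 5.7 after — 1.2 units closer together.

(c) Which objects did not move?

the brown cylinder and the blue cube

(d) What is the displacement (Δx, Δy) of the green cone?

(-3.0, 1.9)

From the two frames, the green cone sits at roughly (7.4, 6.6) before and (4.4, 8.5) after.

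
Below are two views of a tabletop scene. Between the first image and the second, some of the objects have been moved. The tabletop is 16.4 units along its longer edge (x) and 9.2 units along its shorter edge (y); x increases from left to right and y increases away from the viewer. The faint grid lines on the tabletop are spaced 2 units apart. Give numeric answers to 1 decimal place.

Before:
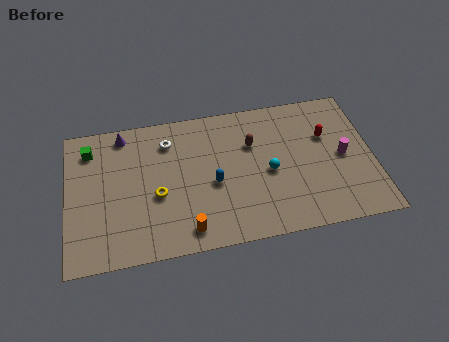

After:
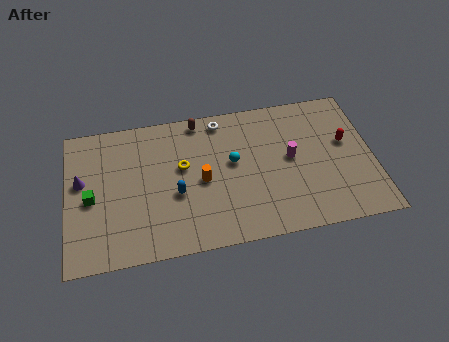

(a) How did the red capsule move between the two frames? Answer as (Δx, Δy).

(1.0, -0.6)

The red capsule was at about (14.0, 6.0) and moved to about (15.0, 5.4).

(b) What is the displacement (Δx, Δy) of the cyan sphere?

(-1.9, 1.0)

From the two frames, the cyan sphere sits at roughly (10.8, 4.2) before and (8.9, 5.2) after.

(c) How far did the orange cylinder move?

3.1

From (6.3, 1.3) to (7.2, 4.3), the orange cylinder covered √(0.9² + 3.0²) ≈ 3.1 units.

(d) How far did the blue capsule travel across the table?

2.0

The blue capsule was near (7.8, 4.0) before and (5.8, 3.7) after, so it travelled √(2.0² + 0.3²) ≈ 2.0 units.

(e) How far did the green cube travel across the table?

3.2

The green cube was near (1.3, 7.4) before and (1.3, 4.2) after, so it travelled √(0.0² + 3.2²) ≈ 3.2 units.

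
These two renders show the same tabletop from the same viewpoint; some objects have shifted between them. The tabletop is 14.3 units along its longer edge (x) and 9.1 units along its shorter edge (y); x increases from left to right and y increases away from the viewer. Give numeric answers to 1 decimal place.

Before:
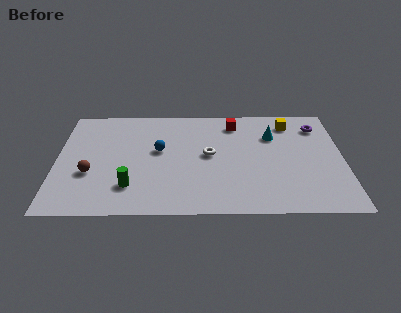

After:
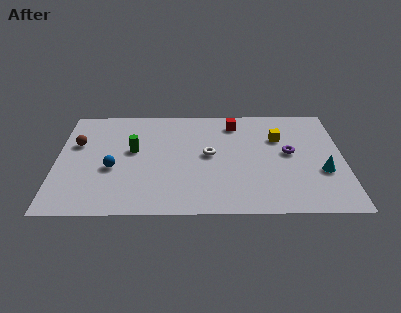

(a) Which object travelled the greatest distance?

the cyan cone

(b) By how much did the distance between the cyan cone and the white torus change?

+2.2

The distance was about 3.6 in the first image and 5.8 in the second, so they moved 2.2 units further apart.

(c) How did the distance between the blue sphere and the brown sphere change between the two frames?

-1.1

The distance was about 3.9 in the first image and 2.8 in the second, so they moved 1.1 units closer together.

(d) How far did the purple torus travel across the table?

2.7

From (13.1, 7.2) to (11.6, 4.9), the purple torus covered √(1.5² + 2.3²) ≈ 2.7 units.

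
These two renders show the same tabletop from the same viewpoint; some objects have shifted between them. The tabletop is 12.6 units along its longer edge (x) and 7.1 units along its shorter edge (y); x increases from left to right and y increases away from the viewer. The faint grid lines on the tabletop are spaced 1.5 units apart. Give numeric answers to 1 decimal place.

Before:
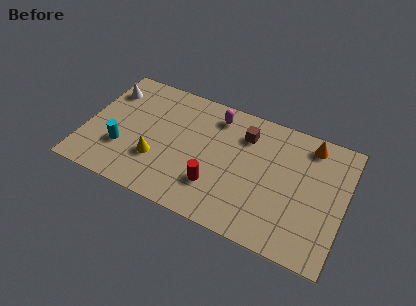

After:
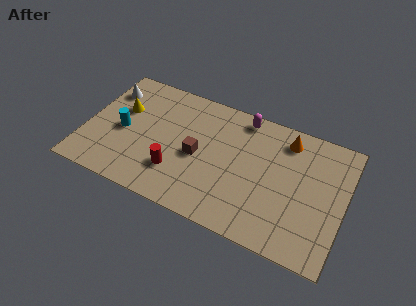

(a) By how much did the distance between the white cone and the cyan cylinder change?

-1.0

Before: roughly 3.3 units apart; after: 2.3. That's 1.0 units closer together.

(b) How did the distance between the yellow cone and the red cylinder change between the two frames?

+1.0

The distance was about 2.9 in the first image and 3.9 in the second, so they moved 1.0 units further apart.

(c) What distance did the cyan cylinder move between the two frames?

1.0

The cyan cylinder moved from about (1.9, 2.3) to (1.8, 3.3), a distance of √(0.1² + 1.0²) ≈ 1.0.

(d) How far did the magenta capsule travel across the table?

1.4

The magenta capsule moved from about (6.1, 5.9) to (7.4, 6.3), a distance of √(1.3² + 0.4²) ≈ 1.4.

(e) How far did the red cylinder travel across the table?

1.9

The red cylinder moved from about (6.5, 2.0) to (4.6, 2.0), a distance of √(1.9² + 0.0²) ≈ 1.9.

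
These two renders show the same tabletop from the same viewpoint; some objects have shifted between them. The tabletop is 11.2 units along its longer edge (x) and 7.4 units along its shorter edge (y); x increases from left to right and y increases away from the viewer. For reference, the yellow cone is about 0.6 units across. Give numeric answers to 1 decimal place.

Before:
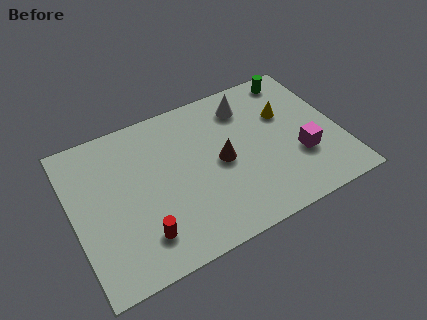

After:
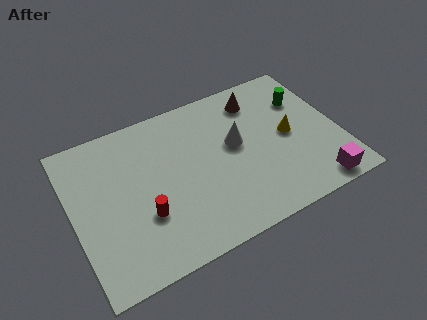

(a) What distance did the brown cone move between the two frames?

3.1

The brown cone was near (6.2, 3.6) before and (8.1, 6.0) after, so it travelled √(1.9² + 2.4²) ≈ 3.1 units.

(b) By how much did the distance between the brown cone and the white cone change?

-0.5

The distance was about 2.7 in the first image and 2.2 in the second, so they moved 0.5 units closer together.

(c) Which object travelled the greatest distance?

the brown cone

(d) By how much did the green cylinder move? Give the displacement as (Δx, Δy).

(0.2, -1.3)

The green cylinder started near (9.8, 6.5) and ended near (10.0, 5.2).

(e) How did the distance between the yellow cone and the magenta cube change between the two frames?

+0.7

The distance was about 2.3 in the first image and 3.0 in the second, so they moved 0.7 units further apart.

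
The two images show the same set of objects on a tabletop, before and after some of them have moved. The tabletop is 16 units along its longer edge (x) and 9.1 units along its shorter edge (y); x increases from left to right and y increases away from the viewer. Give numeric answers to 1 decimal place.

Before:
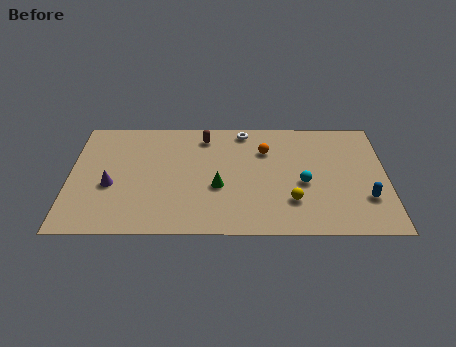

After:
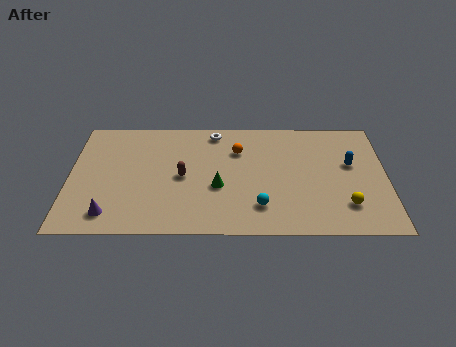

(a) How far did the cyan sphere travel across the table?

2.8

The cyan sphere moved from about (11.8, 3.9) to (9.6, 2.1), a distance of √(2.2² + 1.8²) ≈ 2.8.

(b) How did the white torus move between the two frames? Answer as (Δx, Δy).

(-1.5, -0.1)

The white torus was at about (8.8, 8.1) and moved to about (7.3, 8.0).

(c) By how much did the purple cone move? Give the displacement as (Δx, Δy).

(0.0, -2.2)

The purple cone was at about (2.1, 3.7) and moved to about (2.1, 1.5).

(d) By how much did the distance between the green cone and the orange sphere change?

-0.7

They were about 3.8 units apart before and 3.1 after — 0.7 units closer together.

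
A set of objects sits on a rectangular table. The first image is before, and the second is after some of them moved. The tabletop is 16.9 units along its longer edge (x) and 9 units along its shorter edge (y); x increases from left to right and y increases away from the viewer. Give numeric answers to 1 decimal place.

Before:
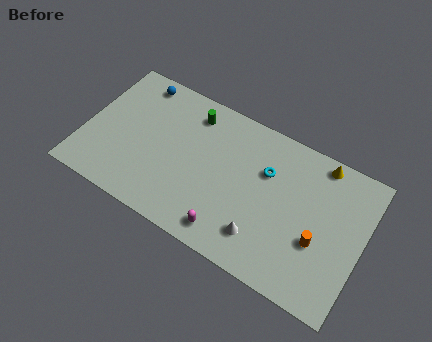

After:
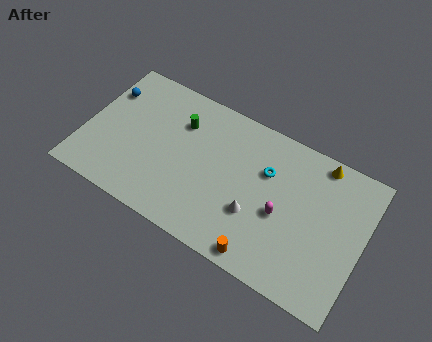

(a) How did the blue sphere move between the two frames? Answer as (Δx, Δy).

(-1.7, -1.4)

From the two frames, the blue sphere sits at roughly (2.6, 7.9) before and (0.9, 6.5) after.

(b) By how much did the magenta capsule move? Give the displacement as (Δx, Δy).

(2.8, 2.6)

From the two frames, the magenta capsule sits at roughly (9.3, 1.3) before and (12.1, 3.9) after.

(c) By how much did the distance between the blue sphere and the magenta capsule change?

+2.1

Before: roughly 9.4 units apart; after: 11.5. That's 2.1 units further apart.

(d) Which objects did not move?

the yellow cone and the cyan torus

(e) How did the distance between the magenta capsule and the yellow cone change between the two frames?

-3.6

They were about 8.2 units apart before and 4.6 after — 3.6 units closer together.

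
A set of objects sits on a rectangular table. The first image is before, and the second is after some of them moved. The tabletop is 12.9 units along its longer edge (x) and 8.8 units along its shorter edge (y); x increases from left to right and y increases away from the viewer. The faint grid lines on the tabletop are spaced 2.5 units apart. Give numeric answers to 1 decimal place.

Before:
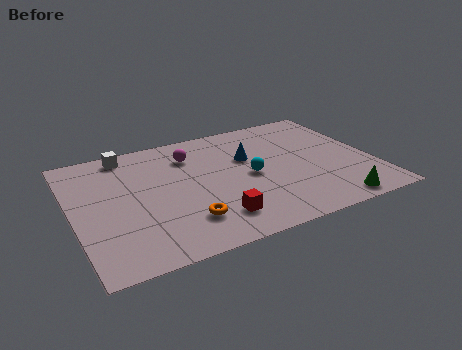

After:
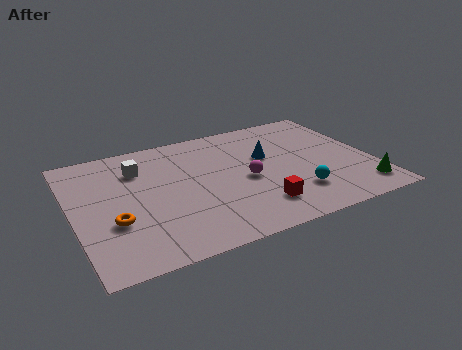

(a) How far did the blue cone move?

0.8

The blue cone was near (7.7, 5.6) before and (8.5, 5.4) after, so it travelled √(0.8² + 0.2²) ≈ 0.8 units.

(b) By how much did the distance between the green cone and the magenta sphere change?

-2.6

Before: roughly 7.9 units apart; after: 5.3. That's 2.6 units closer together.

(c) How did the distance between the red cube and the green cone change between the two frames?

-0.6

They were about 5.1 units apart before and 4.5 after — 0.6 units closer together.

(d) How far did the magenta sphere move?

3.4

The magenta sphere was near (5.3, 6.7) before and (7.4, 4.0) after, so it travelled √(2.1² + 2.7²) ≈ 3.4 units.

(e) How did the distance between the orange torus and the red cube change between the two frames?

+4.9

The distance was about 1.2 in the first image and 6.1 in the second, so they moved 4.9 units further apart.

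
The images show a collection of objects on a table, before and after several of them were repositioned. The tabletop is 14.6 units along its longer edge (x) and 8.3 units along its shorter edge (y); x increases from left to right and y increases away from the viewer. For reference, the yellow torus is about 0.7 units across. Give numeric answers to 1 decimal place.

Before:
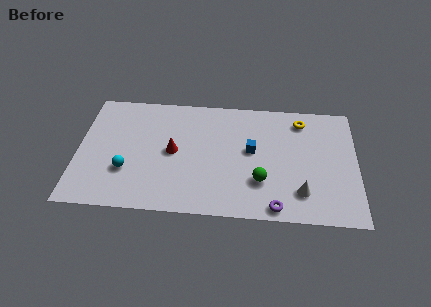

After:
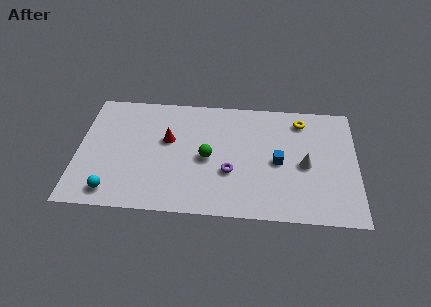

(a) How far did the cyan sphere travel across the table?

1.7

From (2.6, 2.7) to (1.9, 1.2), the cyan sphere covered √(0.7² + 1.5²) ≈ 1.7 units.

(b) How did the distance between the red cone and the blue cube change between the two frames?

+1.8

The distance was about 4.1 in the first image and 5.9 in the second, so they moved 1.8 units further apart.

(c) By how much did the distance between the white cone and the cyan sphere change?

+1.2

Before: roughly 9.1 units apart; after: 10.3. That's 1.2 units further apart.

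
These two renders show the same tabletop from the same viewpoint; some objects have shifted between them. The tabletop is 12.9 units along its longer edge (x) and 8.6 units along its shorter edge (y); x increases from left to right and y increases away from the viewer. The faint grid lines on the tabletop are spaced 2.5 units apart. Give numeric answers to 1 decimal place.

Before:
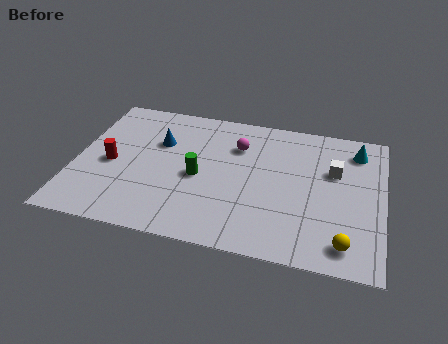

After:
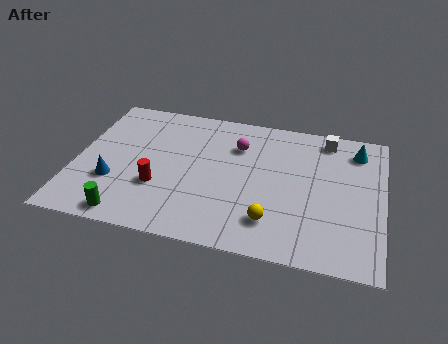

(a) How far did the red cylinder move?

2.3

The red cylinder moved from about (1.5, 3.9) to (3.6, 2.9), a distance of √(2.1² + 1.0²) ≈ 2.3.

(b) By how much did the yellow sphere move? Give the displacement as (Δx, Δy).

(-3.0, 0.6)

From the two frames, the yellow sphere sits at roughly (11.4, 1.3) before and (8.4, 1.9) after.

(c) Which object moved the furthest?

the green cylinder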